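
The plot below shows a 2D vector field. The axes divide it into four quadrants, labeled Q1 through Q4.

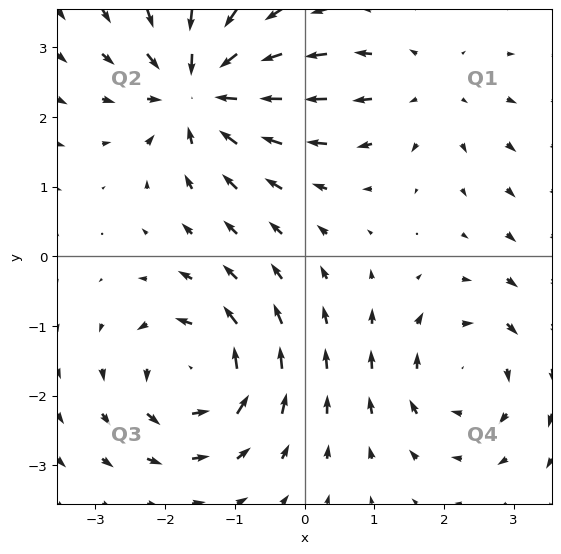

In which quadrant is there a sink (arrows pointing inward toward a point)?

The sink sits at approximately (-1.5, 2.4), which lies in quadrant Q2. The divergence there is about -6, negative as expected for a sink.

Q2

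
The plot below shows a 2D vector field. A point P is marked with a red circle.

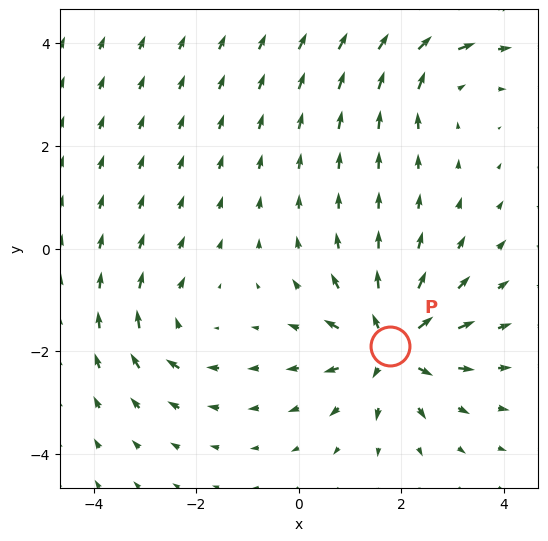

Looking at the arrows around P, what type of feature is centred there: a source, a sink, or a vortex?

At P (1.8, -1.9) the arrows spread outward. Divergence about +6, curl ≈0 — positive divergence with near-zero curl is a source.

source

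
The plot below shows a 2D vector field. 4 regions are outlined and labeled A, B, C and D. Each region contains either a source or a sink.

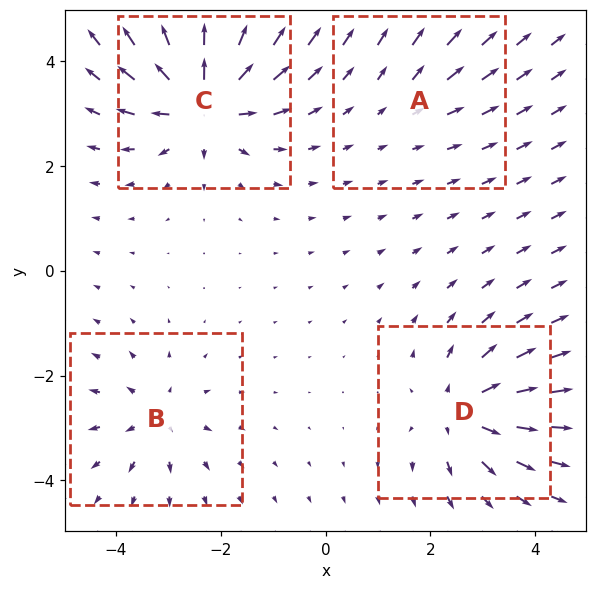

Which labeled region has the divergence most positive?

Divergence at each region's feature centre — A: about +2, B: about +4, C: about +8, D: about +6. Region C is most positive.

C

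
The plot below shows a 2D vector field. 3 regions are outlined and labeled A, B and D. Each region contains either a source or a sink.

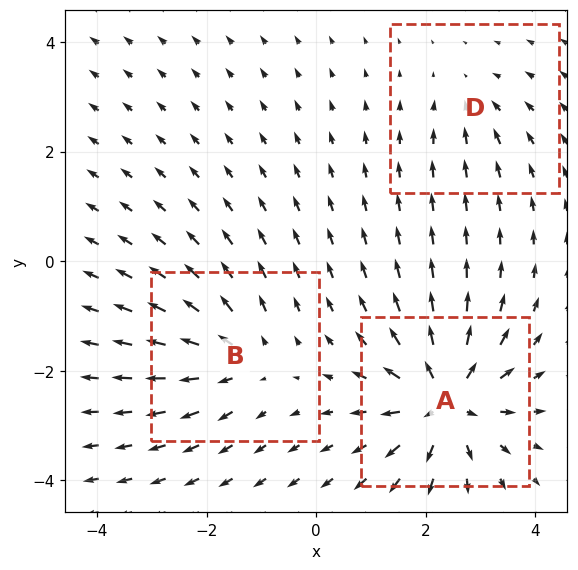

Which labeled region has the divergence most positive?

A

Divergence at each region's feature centre — A: about +6, B: about +4, D: about -2. Region A is most positive.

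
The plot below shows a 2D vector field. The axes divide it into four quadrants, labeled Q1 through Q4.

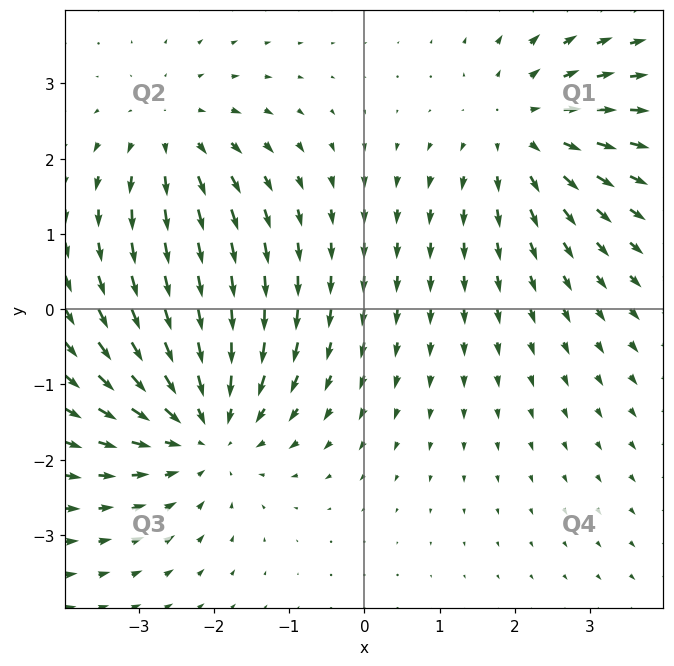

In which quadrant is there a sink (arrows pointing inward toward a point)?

The sink sits at approximately (-2.1, -1.6), which lies in quadrant Q3. The divergence there is about -3, negative as expected for a sink.

Q3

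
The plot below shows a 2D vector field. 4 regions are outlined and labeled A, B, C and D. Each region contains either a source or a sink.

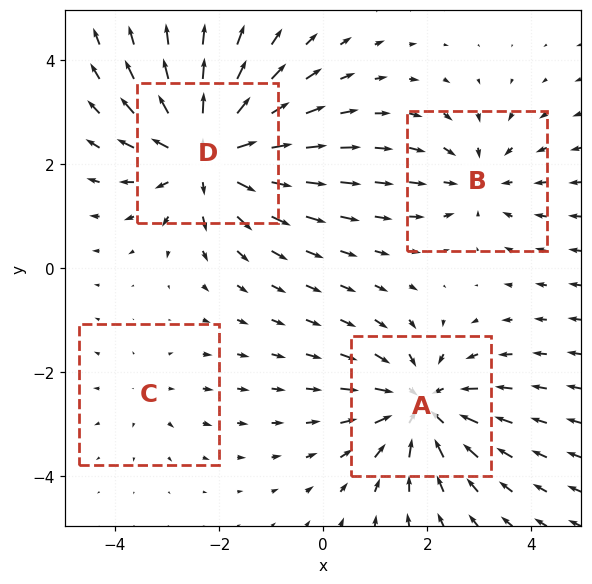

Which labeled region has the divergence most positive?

Divergence at each region's feature centre — A: about -5, B: about -3, C: about +2, D: about +6. Region D is most positive.

D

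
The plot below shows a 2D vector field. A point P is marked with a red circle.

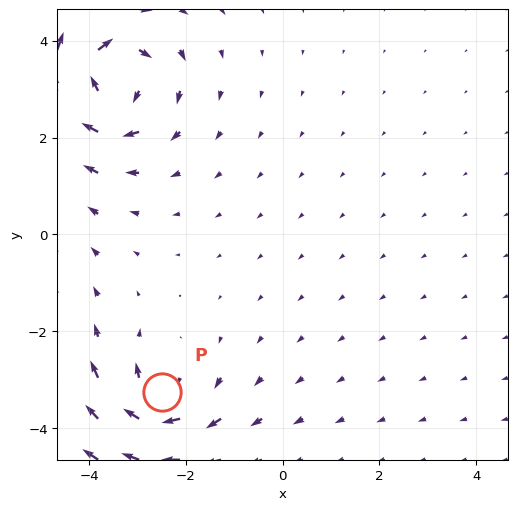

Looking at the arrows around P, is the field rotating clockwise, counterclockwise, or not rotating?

clockwise

Near P at (-2.5, -3.3) the arrows circulate clockwise. The curl (z-component) there is about -4; negative curl means clockwise rotation.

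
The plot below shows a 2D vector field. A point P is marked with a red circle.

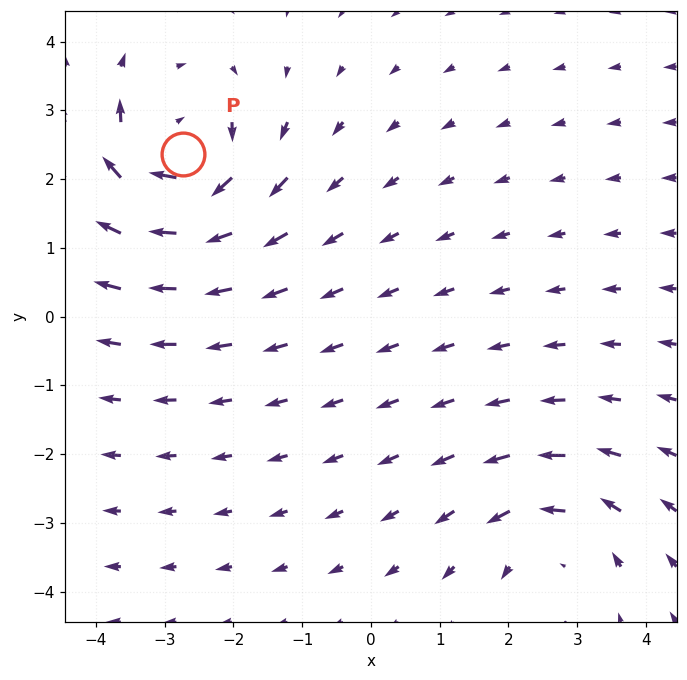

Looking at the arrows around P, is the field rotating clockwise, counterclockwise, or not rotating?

clockwise

Near P at (-2.7, 2.4) the arrows circulate clockwise. The curl (z-component) there is about -7; negative curl means clockwise rotation.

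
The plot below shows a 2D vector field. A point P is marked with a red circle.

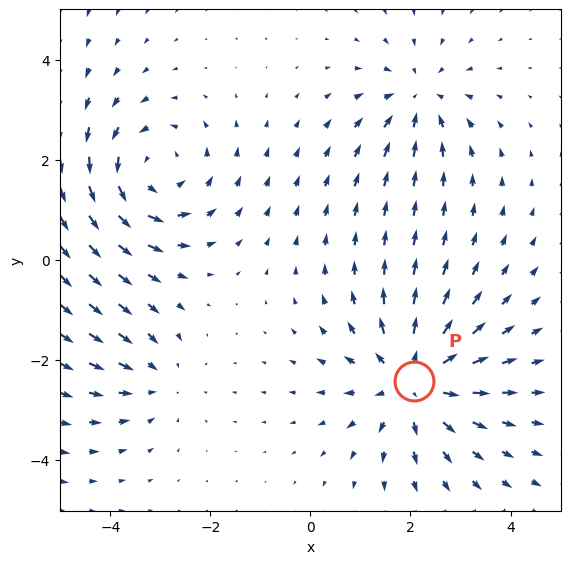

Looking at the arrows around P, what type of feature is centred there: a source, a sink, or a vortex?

source

At P (2.1, -2.4) the arrows spread outward. Divergence about +4, curl ≈0 — positive divergence with near-zero curl is a source.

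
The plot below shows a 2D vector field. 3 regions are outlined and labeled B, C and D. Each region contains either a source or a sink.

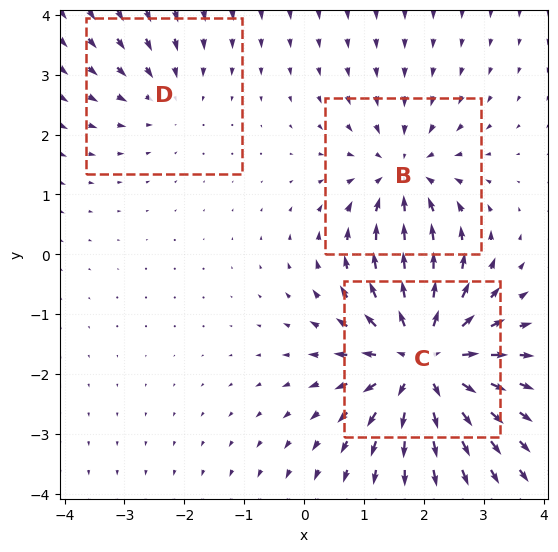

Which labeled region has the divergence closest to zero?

D

Divergence at each region's feature centre — B: about -3, C: about +5, D: about -2. Region D is closest to zero.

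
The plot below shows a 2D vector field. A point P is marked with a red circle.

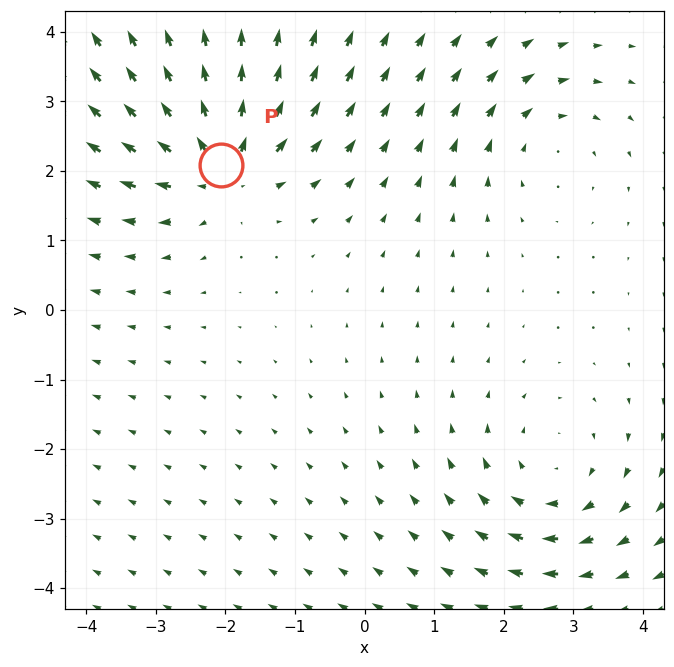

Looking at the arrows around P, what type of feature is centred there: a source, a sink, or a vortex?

At P (-2.1, 2.1) the arrows spread outward. Divergence about +6, curl ≈0 — positive divergence with near-zero curl is a source.

source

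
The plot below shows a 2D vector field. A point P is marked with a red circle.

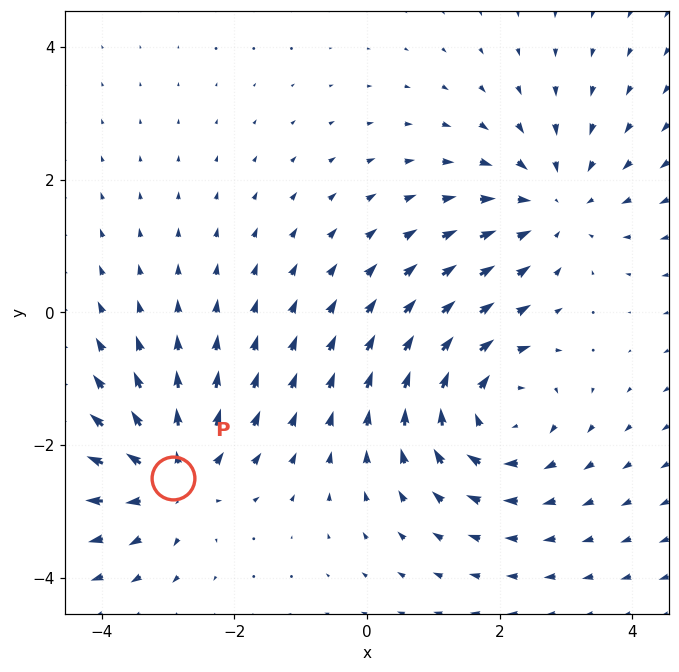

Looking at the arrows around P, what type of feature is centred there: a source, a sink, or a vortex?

At P (-2.9, -2.5) the arrows spread outward. Divergence about +5, curl ≈0 — positive divergence with near-zero curl is a source.

source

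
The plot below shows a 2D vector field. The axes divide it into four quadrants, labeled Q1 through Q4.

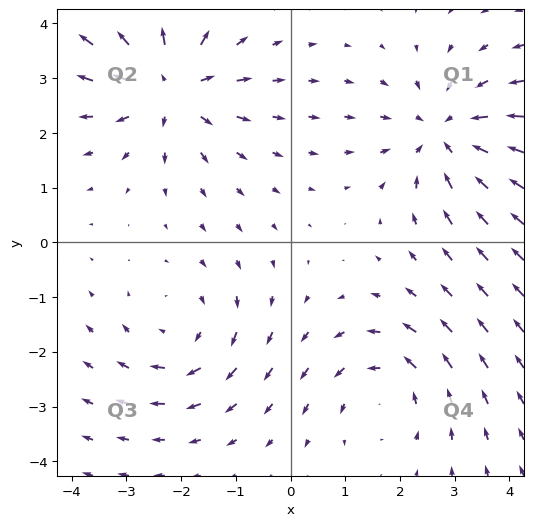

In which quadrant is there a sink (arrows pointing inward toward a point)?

The sink sits at approximately (2.8, 2.0), which lies in quadrant Q1. The divergence there is about -4, negative as expected for a sink.

Q1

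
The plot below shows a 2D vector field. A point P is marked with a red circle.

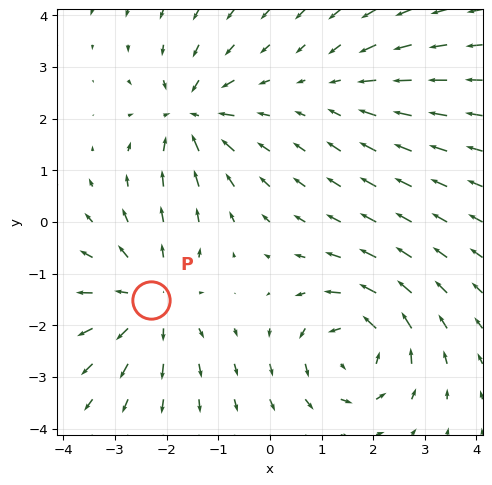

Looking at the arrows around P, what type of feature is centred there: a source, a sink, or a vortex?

source

At P (-2.3, -1.5) the arrows spread outward. Divergence about +4, curl ≈0 — positive divergence with near-zero curl is a source.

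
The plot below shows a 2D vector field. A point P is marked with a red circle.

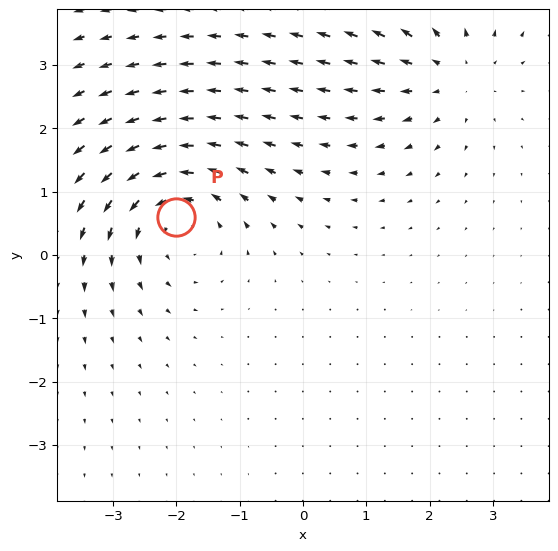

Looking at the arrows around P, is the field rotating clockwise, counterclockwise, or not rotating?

Near P at (-2.0, 0.6) the arrows circulate counterclockwise. The curl (z-component) there is about +5; positive curl means counterclockwise rotation.

counterclockwise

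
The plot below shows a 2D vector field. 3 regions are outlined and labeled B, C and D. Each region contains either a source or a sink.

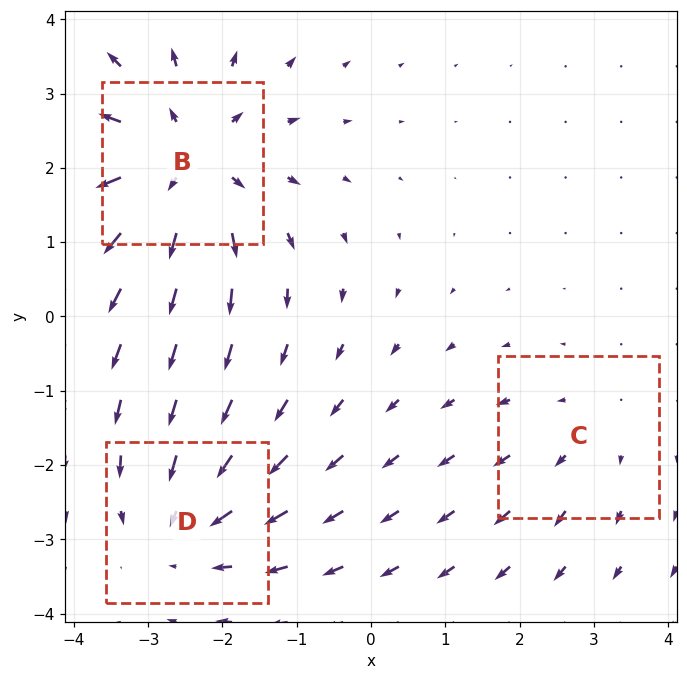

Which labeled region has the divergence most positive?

B

Divergence at each region's feature centre — B: about +4, C: about +2, D: about -3. Region B is most positive.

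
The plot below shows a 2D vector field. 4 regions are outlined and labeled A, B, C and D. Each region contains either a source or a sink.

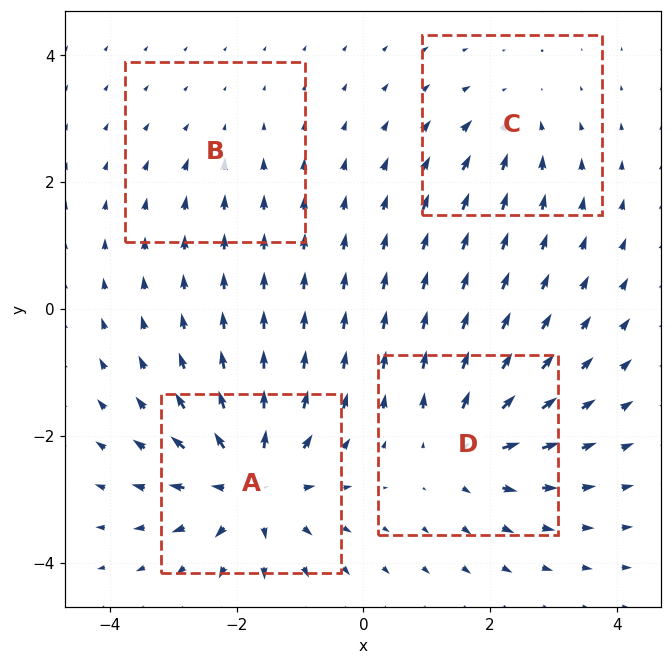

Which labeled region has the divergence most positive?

A

Divergence at each region's feature centre — A: about +8, B: about -2, C: about -4, D: about +6. Region A is most positive.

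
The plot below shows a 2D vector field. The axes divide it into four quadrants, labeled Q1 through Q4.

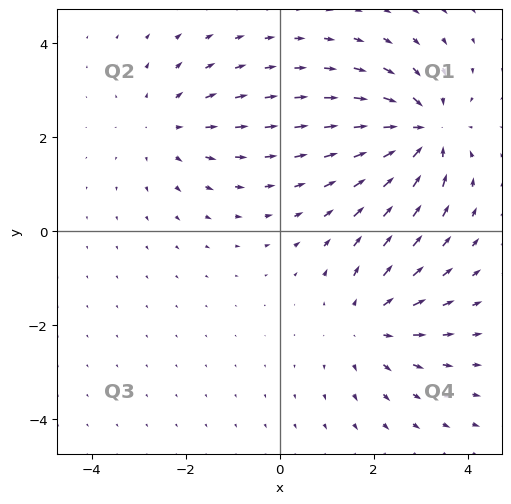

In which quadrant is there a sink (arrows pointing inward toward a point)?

Q1

The sink sits at approximately (3.0, 2.1), which lies in quadrant Q1. The divergence there is about -5, negative as expected for a sink.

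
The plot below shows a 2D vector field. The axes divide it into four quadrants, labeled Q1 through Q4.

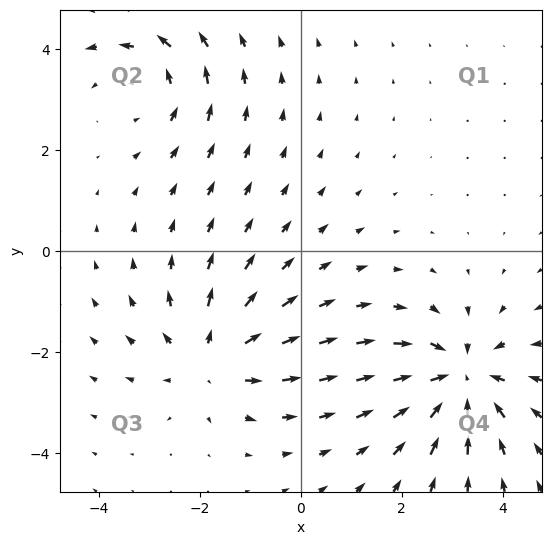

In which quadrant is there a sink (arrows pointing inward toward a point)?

The sink sits at approximately (3.2, -2.5), which lies in quadrant Q4. The divergence there is about -4, negative as expected for a sink.

Q4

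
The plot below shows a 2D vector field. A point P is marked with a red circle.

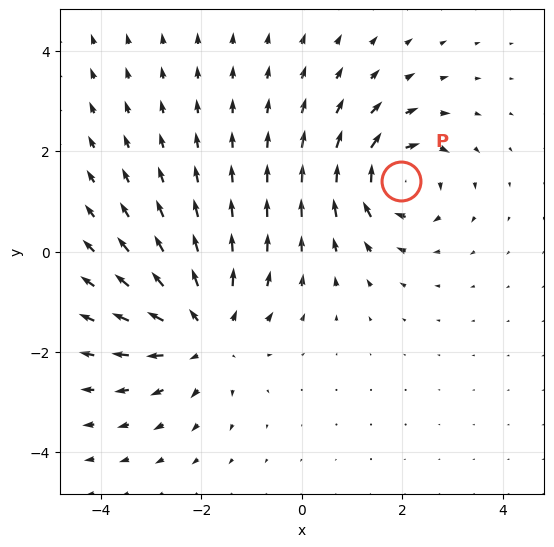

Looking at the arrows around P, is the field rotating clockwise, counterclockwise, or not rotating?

Near P at (2.0, 1.4) the arrows circulate clockwise. The curl (z-component) there is about -5; negative curl means clockwise rotation.

clockwise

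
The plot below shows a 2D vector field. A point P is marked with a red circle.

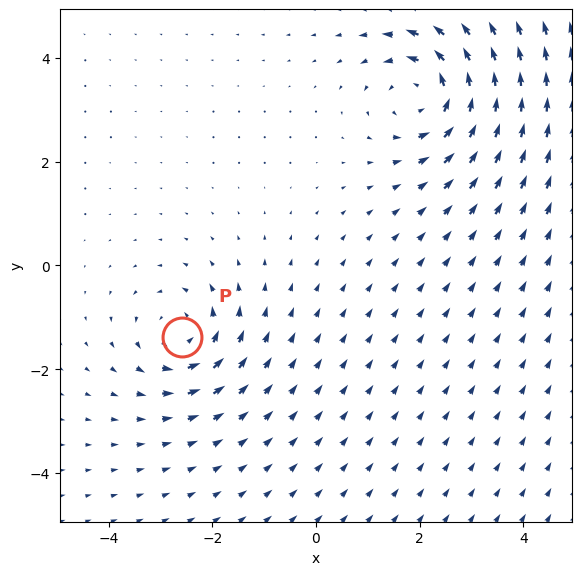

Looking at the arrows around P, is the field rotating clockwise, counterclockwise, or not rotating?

counterclockwise

Near P at (-2.6, -1.4) the arrows circulate counterclockwise. The curl (z-component) there is about +4; positive curl means counterclockwise rotation.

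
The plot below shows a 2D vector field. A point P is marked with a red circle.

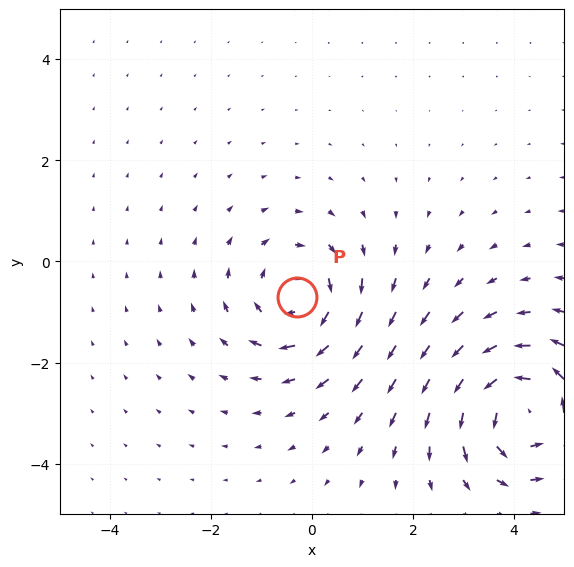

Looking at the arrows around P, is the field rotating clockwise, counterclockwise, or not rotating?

clockwise

Near P at (-0.3, -0.7) the arrows circulate clockwise. The curl (z-component) there is about -4; negative curl means clockwise rotation.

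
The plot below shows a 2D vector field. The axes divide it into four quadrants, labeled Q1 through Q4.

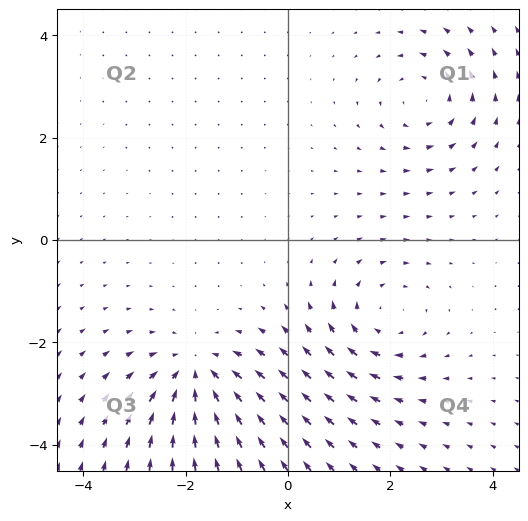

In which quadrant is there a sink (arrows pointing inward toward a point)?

Q3

The sink sits at approximately (-1.8, -2.6), which lies in quadrant Q3. The divergence there is about -5, negative as expected for a sink.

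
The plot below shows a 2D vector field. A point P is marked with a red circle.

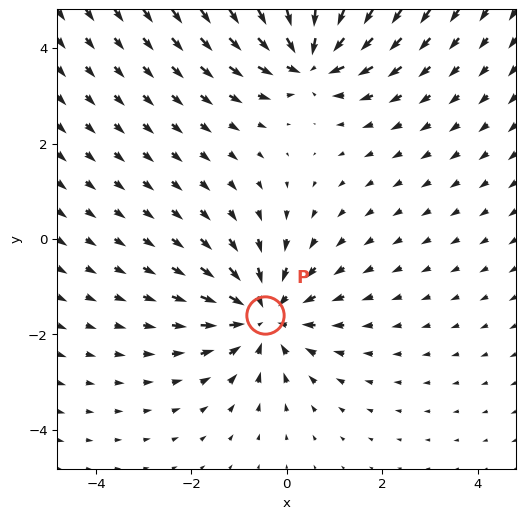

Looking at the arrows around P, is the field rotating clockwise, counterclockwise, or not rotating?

not rotating

Near P at (-0.5, -1.6) the arrows show no circulation. The curl there is ≈0.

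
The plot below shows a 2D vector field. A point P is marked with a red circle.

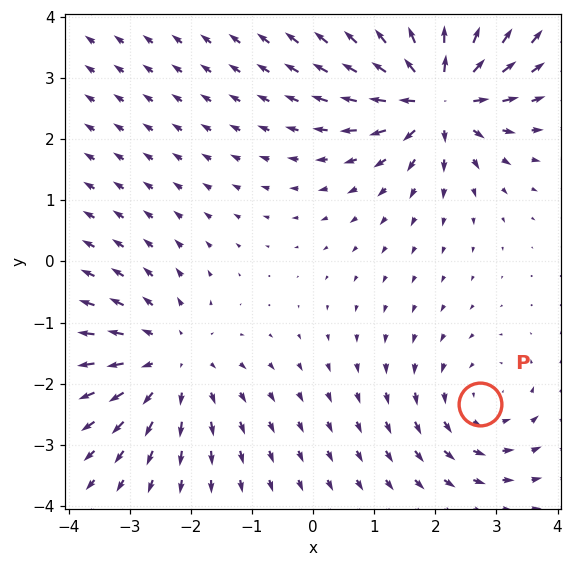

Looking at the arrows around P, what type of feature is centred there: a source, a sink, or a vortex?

vortex

At P (2.7, -2.3) the arrows circulate counterclockwise. Divergence ≈0, curl about +3 — near-zero divergence with nonzero curl is a vortex.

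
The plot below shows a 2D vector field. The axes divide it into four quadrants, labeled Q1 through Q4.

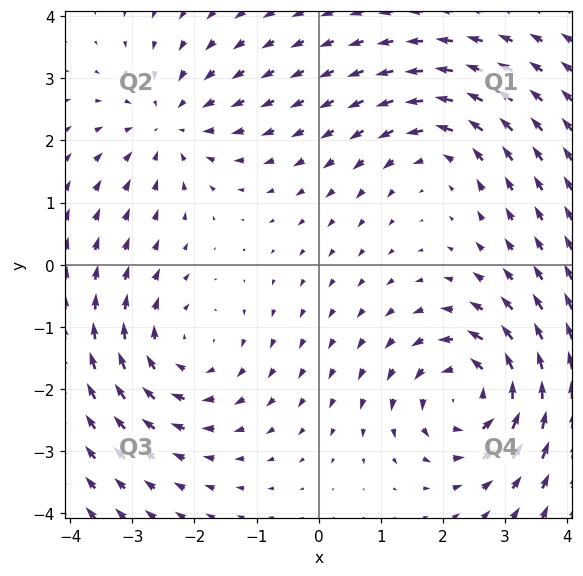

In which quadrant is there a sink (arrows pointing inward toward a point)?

The sink sits at approximately (-2.4, 2.3), which lies in quadrant Q2. The divergence there is about -3, negative as expected for a sink.

Q2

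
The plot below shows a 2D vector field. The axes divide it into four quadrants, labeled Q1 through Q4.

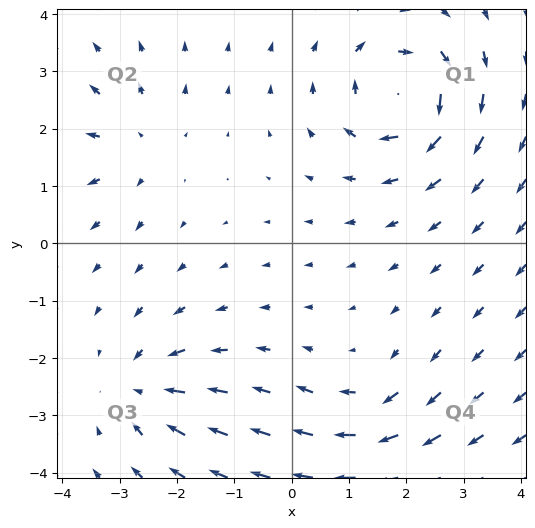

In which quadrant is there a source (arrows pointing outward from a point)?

The source sits at approximately (-2.7, 1.7), which lies in quadrant Q2. The divergence there is about +3, positive as expected for a source.

Q2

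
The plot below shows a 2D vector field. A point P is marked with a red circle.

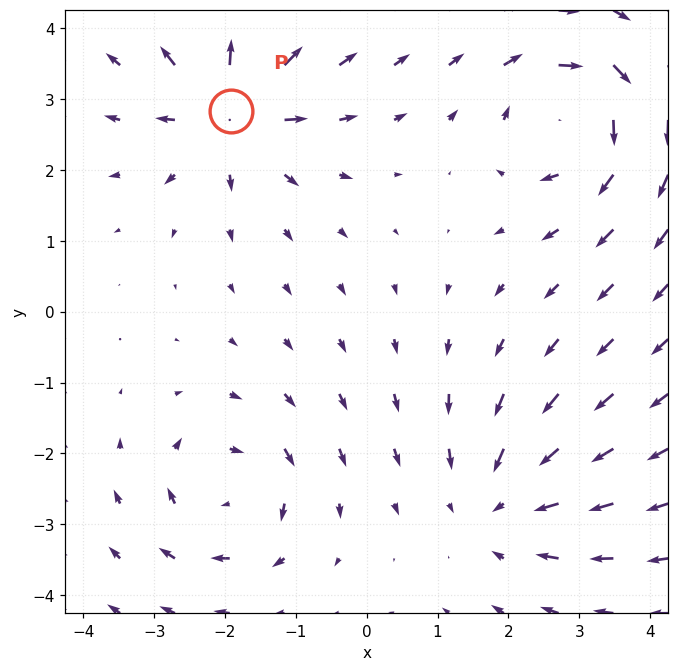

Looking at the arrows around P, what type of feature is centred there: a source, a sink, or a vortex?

source

At P (-1.9, 2.8) the arrows spread outward. Divergence about +7, curl ≈0 — positive divergence with near-zero curl is a source.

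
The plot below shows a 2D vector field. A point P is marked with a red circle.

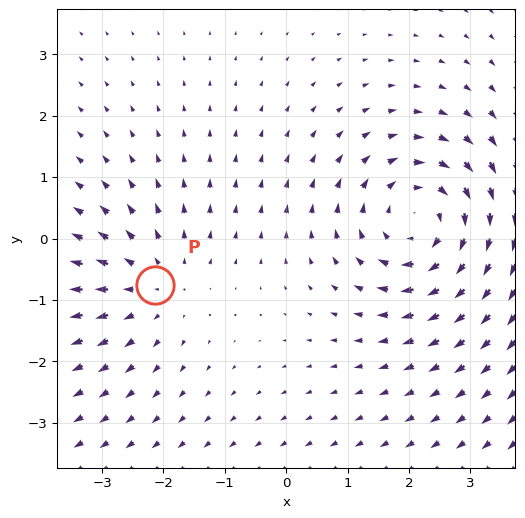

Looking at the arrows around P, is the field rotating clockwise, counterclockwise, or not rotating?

Near P at (-2.1, -0.8) the arrows show no circulation. The curl there is ≈0.

not rotating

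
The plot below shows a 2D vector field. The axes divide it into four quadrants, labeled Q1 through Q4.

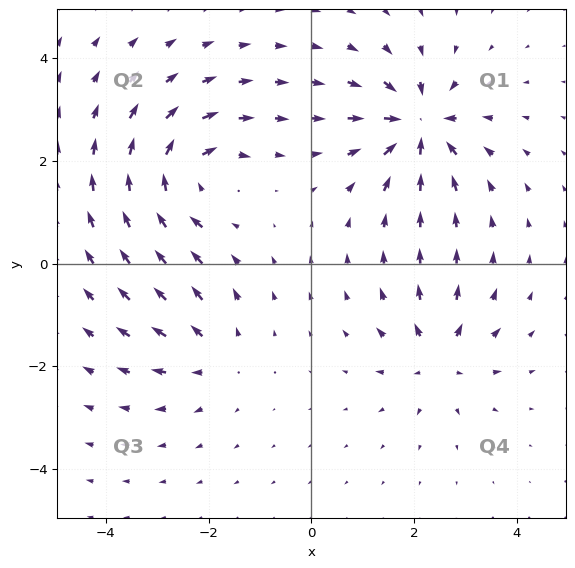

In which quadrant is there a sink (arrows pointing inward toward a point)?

Q1

The sink sits at approximately (2.1, 2.7), which lies in quadrant Q1. The divergence there is about -7, negative as expected for a sink.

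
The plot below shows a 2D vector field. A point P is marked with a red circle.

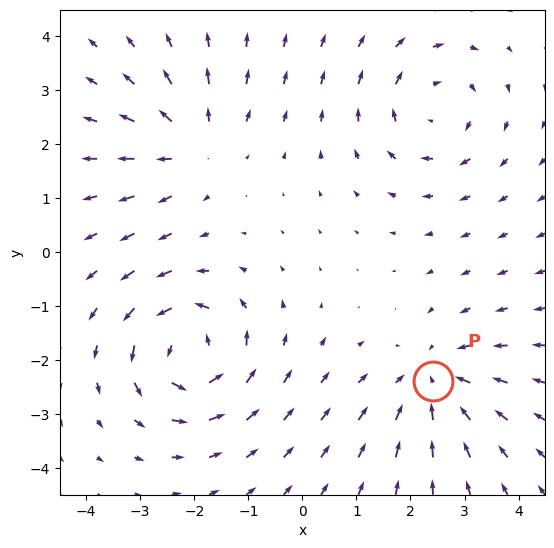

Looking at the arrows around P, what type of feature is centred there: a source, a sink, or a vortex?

At P (2.4, -2.4) the arrows converge inward. Divergence about -4, curl ≈0 — negative divergence with near-zero curl is a sink.

sink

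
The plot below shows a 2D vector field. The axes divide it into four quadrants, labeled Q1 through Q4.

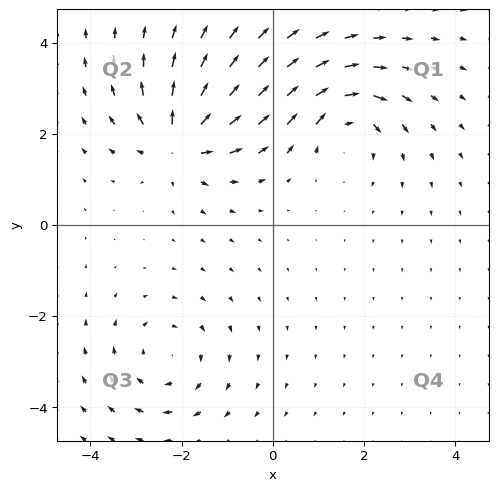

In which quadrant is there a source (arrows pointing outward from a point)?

Q2

The source sits at approximately (-2.1, 1.8), which lies in quadrant Q2. The divergence there is about +5, positive as expected for a source.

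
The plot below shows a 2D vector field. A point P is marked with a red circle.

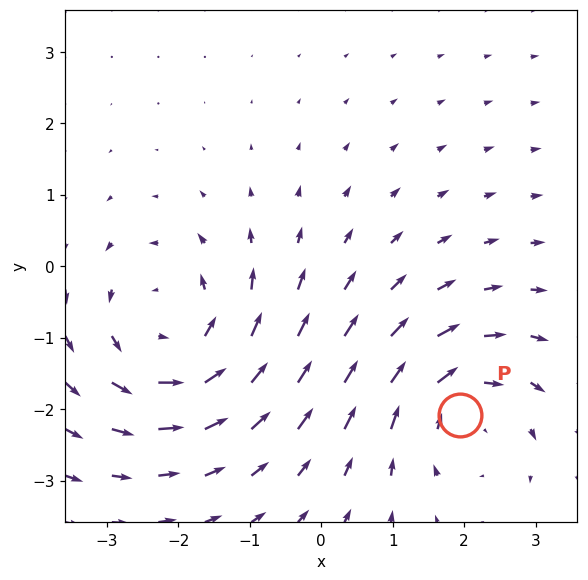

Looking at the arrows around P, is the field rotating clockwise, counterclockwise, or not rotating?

clockwise

Near P at (1.9, -2.1) the arrows circulate clockwise. The curl (z-component) there is about -3; negative curl means clockwise rotation.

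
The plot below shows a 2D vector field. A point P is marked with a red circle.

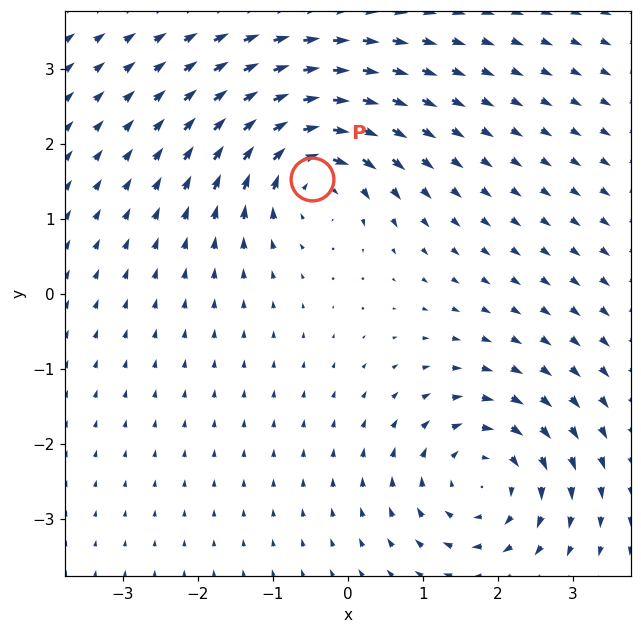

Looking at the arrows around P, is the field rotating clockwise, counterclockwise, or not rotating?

clockwise

Near P at (-0.5, 1.5) the arrows circulate clockwise. The curl (z-component) there is about -5; negative curl means clockwise rotation.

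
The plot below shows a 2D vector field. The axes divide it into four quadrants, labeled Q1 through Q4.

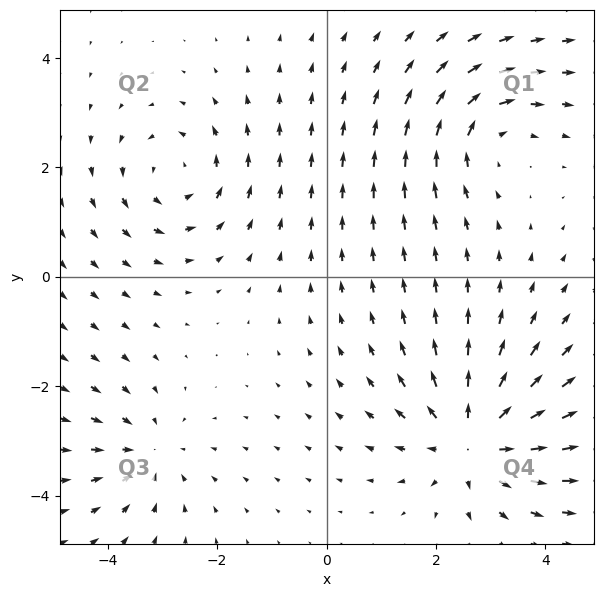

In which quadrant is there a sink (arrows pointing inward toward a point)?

The sink sits at approximately (-3.2, -3.2), which lies in quadrant Q3. The divergence there is about -3, negative as expected for a sink.

Q3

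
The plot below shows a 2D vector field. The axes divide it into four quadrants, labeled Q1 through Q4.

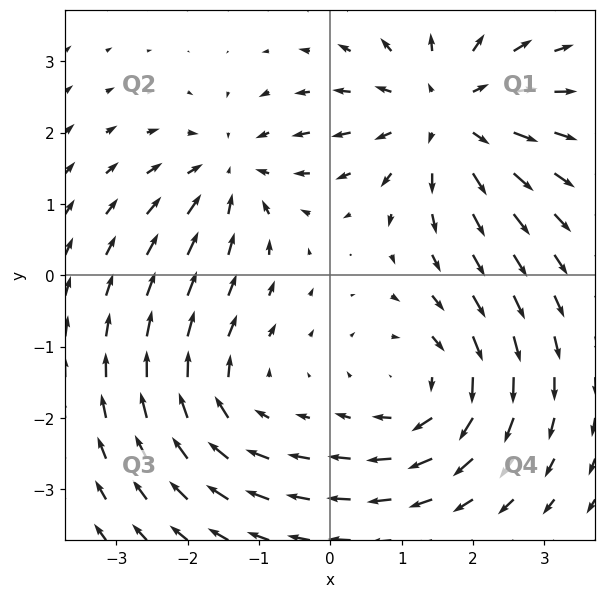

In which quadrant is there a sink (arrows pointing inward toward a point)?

The sink sits at approximately (-1.4, 1.5), which lies in quadrant Q2. The divergence there is about -4, negative as expected for a sink.

Q2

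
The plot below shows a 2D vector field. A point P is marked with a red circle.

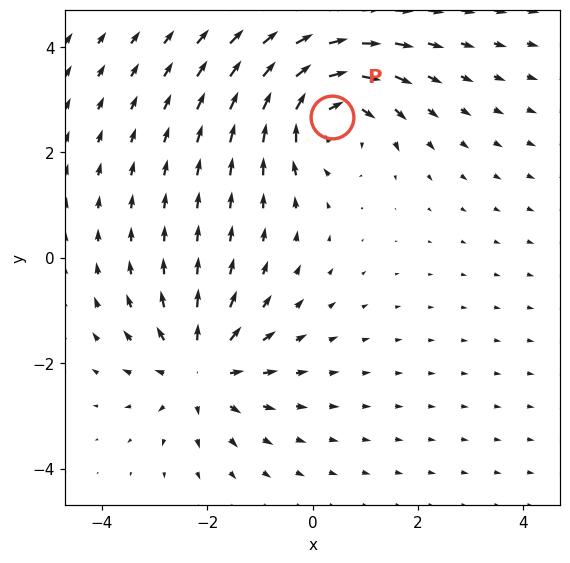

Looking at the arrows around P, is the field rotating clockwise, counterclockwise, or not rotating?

clockwise

Near P at (0.4, 2.7) the arrows circulate clockwise. The curl (z-component) there is about -5; negative curl means clockwise rotation.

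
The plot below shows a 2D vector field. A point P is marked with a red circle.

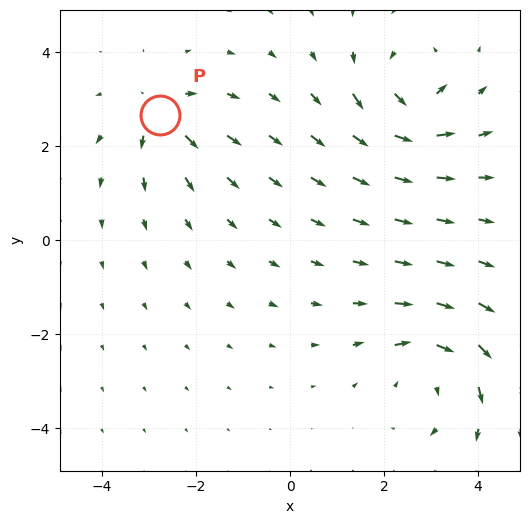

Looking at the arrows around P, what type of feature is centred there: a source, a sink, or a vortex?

source

At P (-2.8, 2.7) the arrows spread outward. Divergence about +5, curl ≈0 — positive divergence with near-zero curl is a source.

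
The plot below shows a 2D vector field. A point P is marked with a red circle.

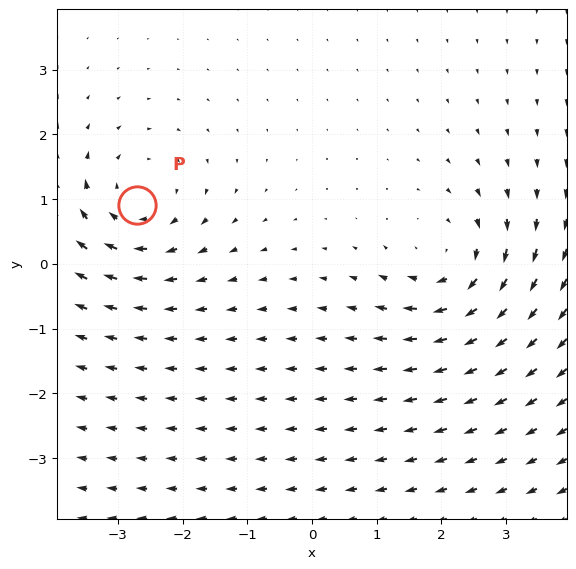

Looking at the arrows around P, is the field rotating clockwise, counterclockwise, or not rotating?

Near P at (-2.7, 0.9) the arrows circulate clockwise. The curl (z-component) there is about -4; negative curl means clockwise rotation.

clockwise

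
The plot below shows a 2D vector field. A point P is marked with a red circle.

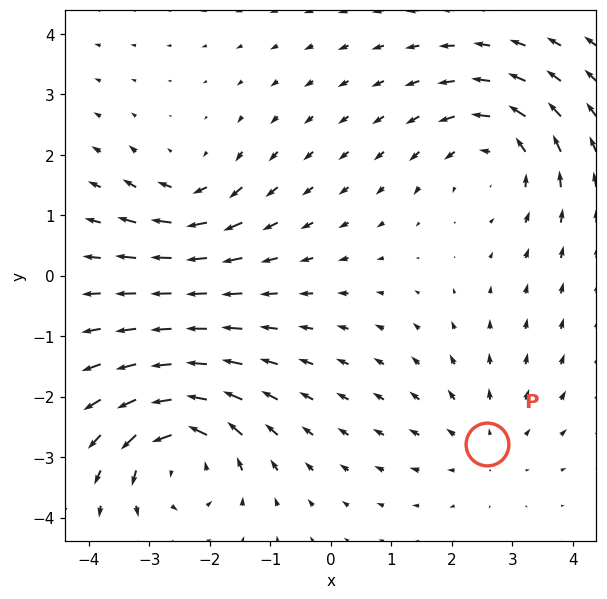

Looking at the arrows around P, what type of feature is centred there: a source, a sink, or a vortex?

source

At P (2.6, -2.8) the arrows spread outward. Divergence about +2, curl ≈0 — positive divergence with near-zero curl is a source.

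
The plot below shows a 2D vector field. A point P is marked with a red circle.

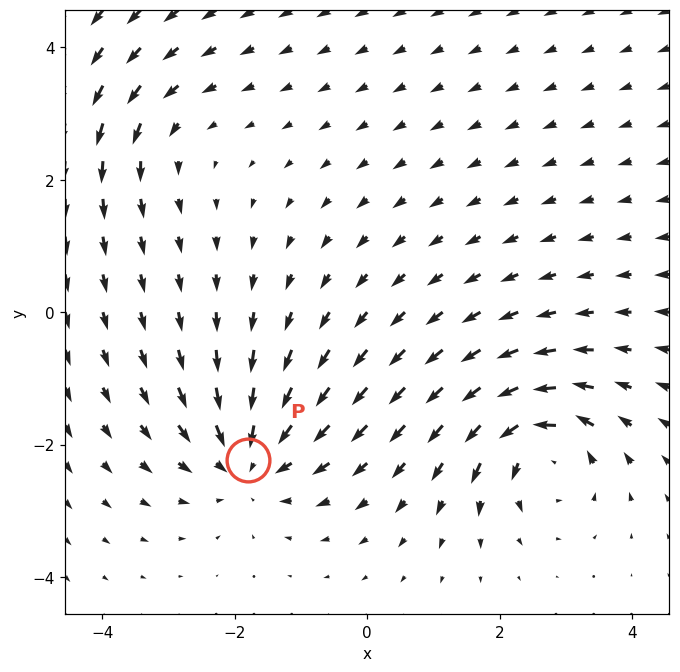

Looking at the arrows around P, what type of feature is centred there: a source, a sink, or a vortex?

sink

At P (-1.8, -2.2) the arrows converge inward. Divergence about -4, curl ≈0 — negative divergence with near-zero curl is a sink.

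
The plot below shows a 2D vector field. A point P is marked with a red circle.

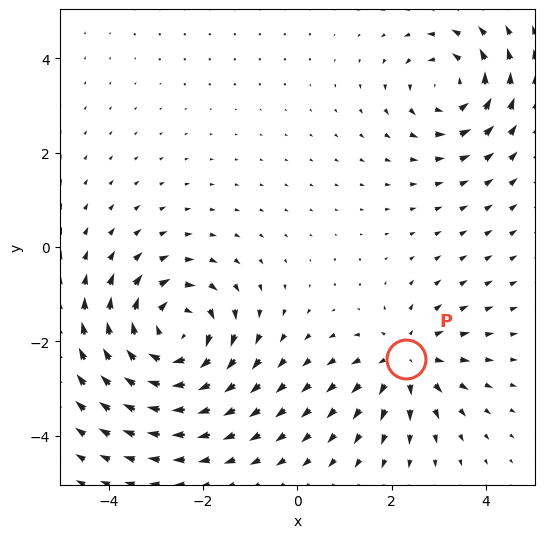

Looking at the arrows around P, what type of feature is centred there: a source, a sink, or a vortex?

source

At P (2.3, -2.4) the arrows spread outward. Divergence about +3, curl ≈0 — positive divergence with near-zero curl is a source.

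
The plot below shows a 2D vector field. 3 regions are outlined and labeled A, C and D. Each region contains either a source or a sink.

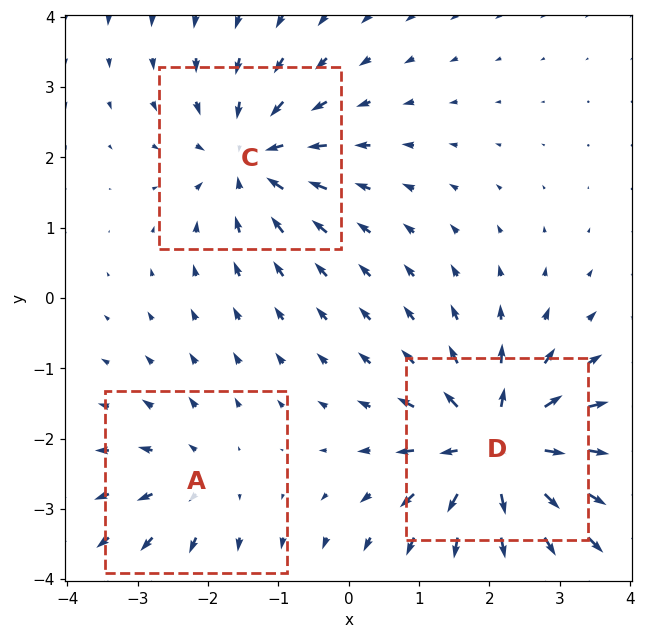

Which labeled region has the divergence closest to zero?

A

Divergence at each region's feature centre — A: about +2, C: about -4, D: about +6. Region A is closest to zero.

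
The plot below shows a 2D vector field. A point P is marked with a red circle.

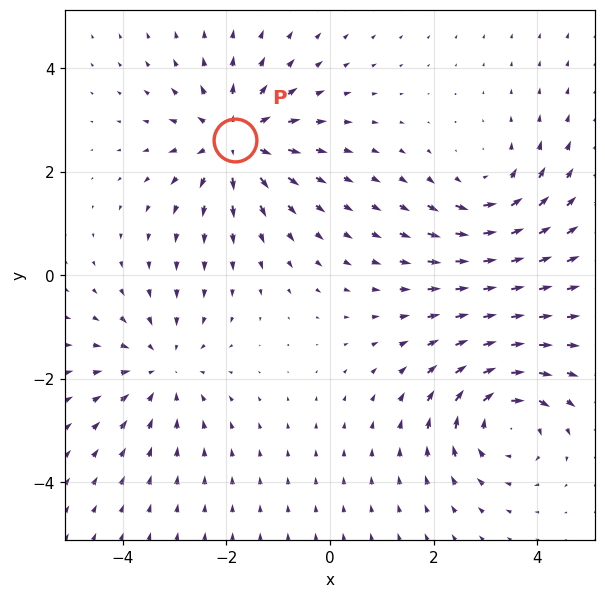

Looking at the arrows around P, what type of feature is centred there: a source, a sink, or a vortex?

At P (-1.8, 2.6) the arrows spread outward. Divergence about +5, curl ≈0 — positive divergence with near-zero curl is a source.

source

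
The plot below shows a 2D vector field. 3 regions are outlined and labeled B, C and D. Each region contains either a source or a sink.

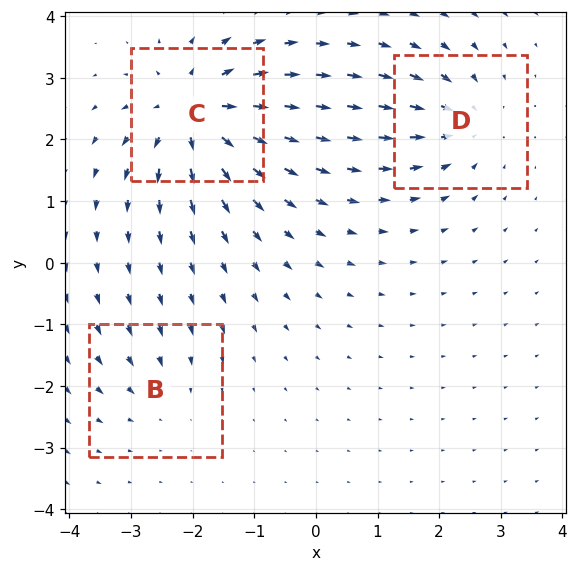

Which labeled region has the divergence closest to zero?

B

Divergence at each region's feature centre — B: about -2, C: about +7, D: about -4. Region B is closest to zero.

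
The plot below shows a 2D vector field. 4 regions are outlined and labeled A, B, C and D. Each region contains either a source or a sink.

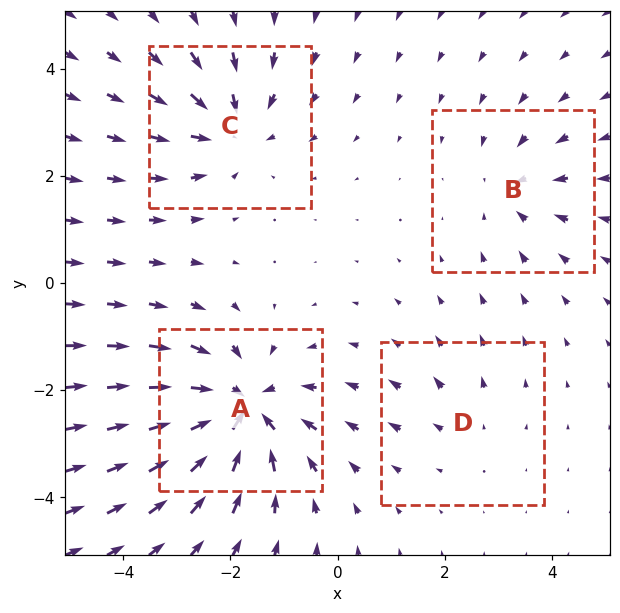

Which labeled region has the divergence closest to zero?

Divergence at each region's feature centre — A: about -7, B: about -3, C: about -5, D: about +2. Region D is closest to zero.

D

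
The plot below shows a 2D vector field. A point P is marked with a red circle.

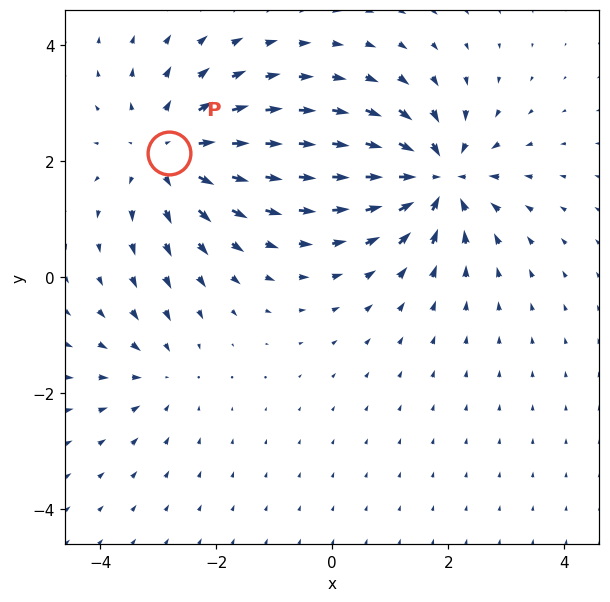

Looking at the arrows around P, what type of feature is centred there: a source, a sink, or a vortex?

source

At P (-2.8, 2.1) the arrows spread outward. Divergence about +4, curl ≈0 — positive divergence with near-zero curl is a source.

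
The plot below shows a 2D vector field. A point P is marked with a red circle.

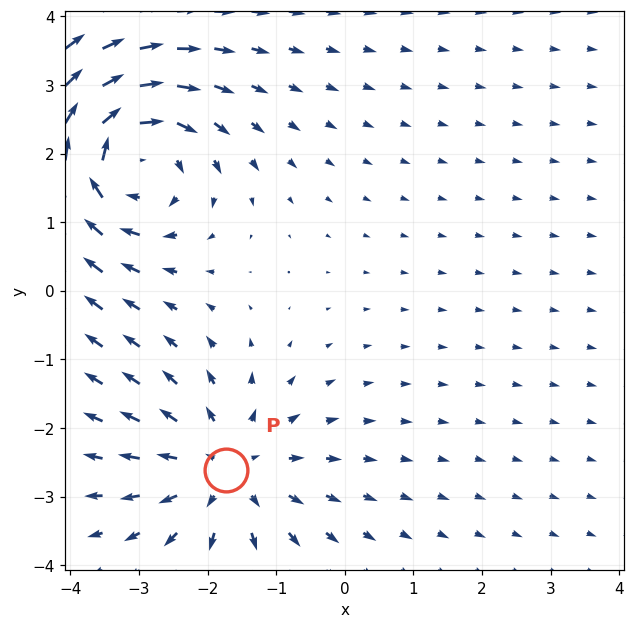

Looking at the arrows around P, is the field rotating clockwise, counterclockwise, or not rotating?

Near P at (-1.7, -2.6) the arrows show no circulation. The curl there is ≈0.

not rotating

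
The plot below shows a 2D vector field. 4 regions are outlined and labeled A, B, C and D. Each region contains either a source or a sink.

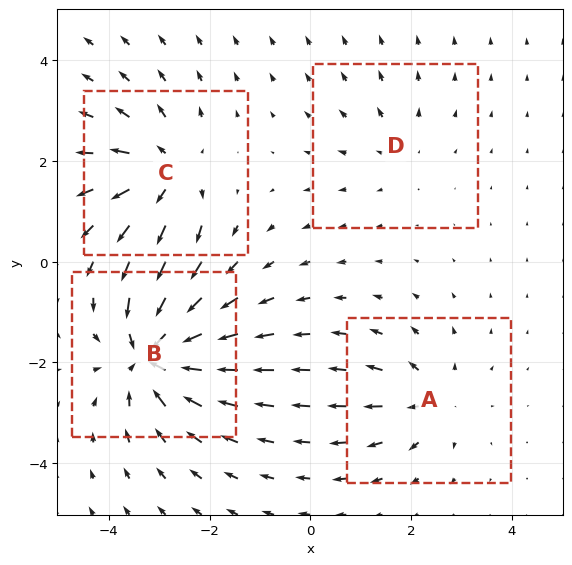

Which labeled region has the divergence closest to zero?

Divergence at each region's feature centre — A: about +4, B: about -7, C: about +5, D: about +2. Region D is closest to zero.

D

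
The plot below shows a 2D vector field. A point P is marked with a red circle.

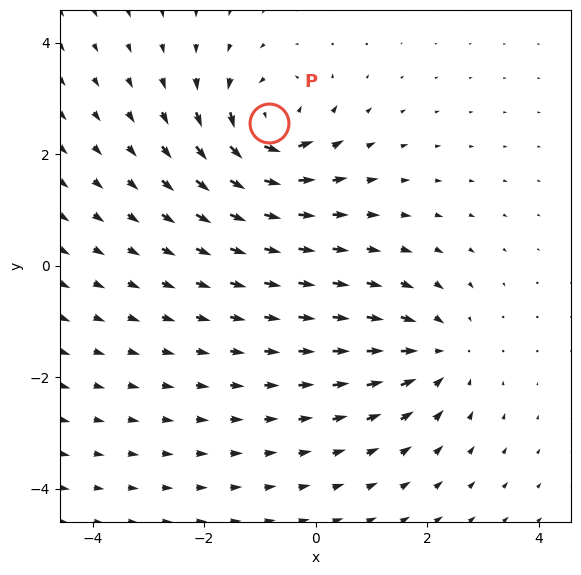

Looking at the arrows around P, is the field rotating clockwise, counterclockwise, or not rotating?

counterclockwise

Near P at (-0.8, 2.6) the arrows circulate counterclockwise. The curl (z-component) there is about +6; positive curl means counterclockwise rotation.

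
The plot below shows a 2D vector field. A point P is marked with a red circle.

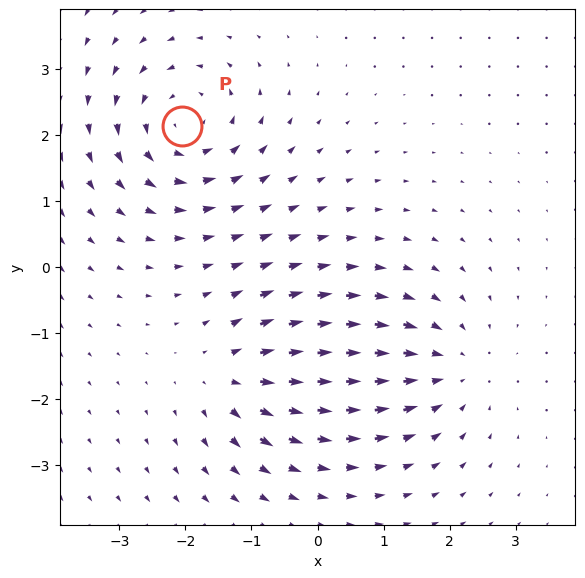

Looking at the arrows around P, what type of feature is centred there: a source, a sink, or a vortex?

At P (-2.0, 2.1) the arrows circulate counterclockwise. Divergence ≈0, curl about +5 — near-zero divergence with nonzero curl is a vortex.

vortex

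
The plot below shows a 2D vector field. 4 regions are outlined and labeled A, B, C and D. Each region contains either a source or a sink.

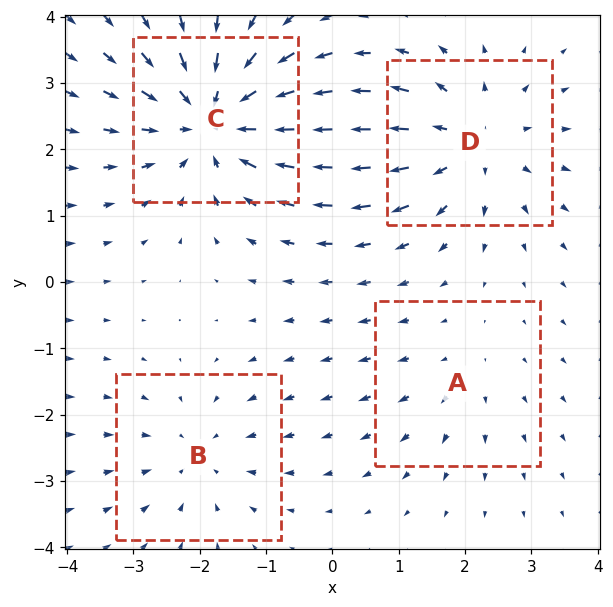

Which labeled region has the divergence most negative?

Divergence at each region's feature centre — A: about +2, B: about -3, C: about -6, D: about +4. Region C is most negative.

C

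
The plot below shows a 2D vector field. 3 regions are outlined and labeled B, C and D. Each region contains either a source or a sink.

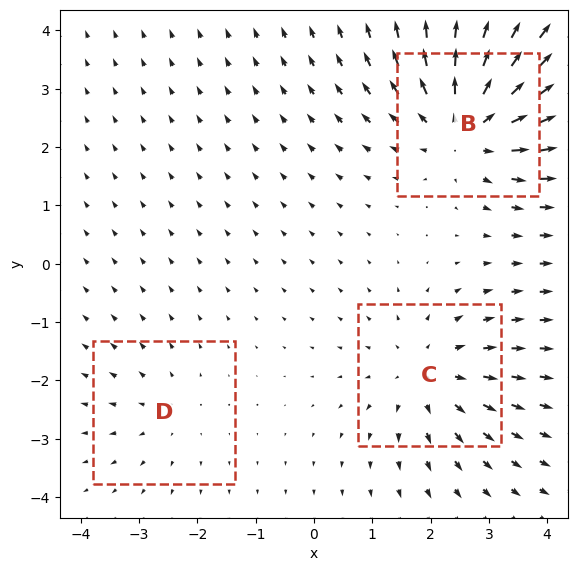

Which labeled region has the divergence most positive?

Divergence at each region's feature centre — B: about +5, C: about +3, D: about +2. Region B is most positive.

B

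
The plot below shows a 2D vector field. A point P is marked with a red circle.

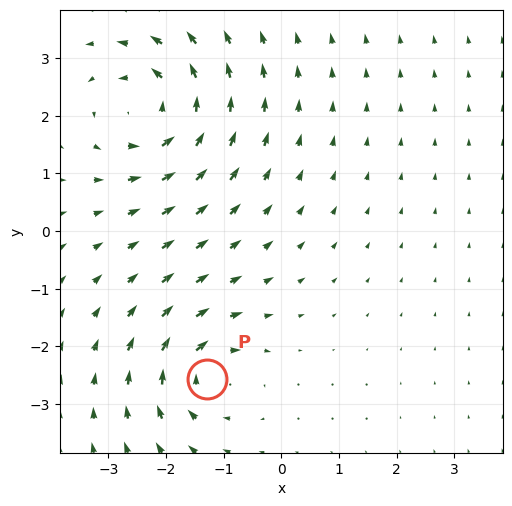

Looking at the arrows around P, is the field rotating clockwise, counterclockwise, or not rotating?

clockwise

Near P at (-1.3, -2.6) the arrows circulate clockwise. The curl (z-component) there is about -4; negative curl means clockwise rotation.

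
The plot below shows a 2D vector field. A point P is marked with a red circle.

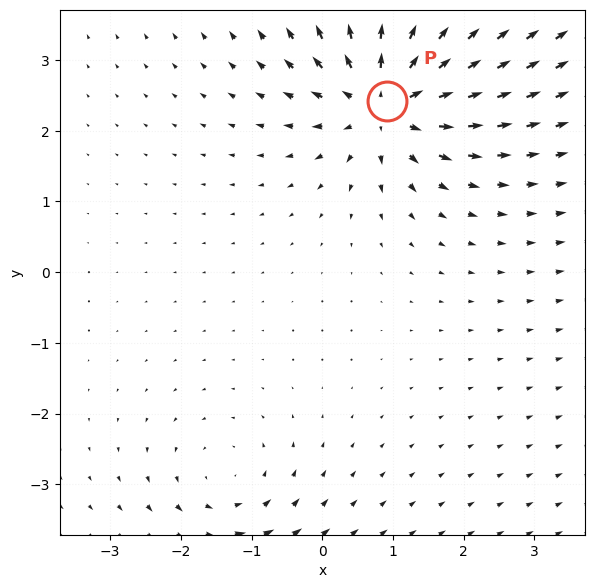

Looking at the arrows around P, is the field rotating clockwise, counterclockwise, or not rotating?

not rotating

Near P at (0.9, 2.4) the arrows show no circulation. The curl there is ≈0.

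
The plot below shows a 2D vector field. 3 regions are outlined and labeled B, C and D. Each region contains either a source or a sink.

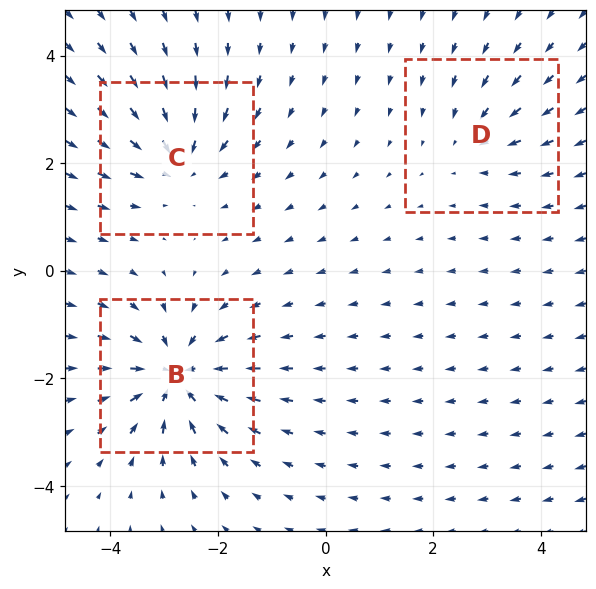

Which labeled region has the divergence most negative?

Divergence at each region's feature centre — B: about -5, C: about -4, D: about -2. Region B is most negative.

B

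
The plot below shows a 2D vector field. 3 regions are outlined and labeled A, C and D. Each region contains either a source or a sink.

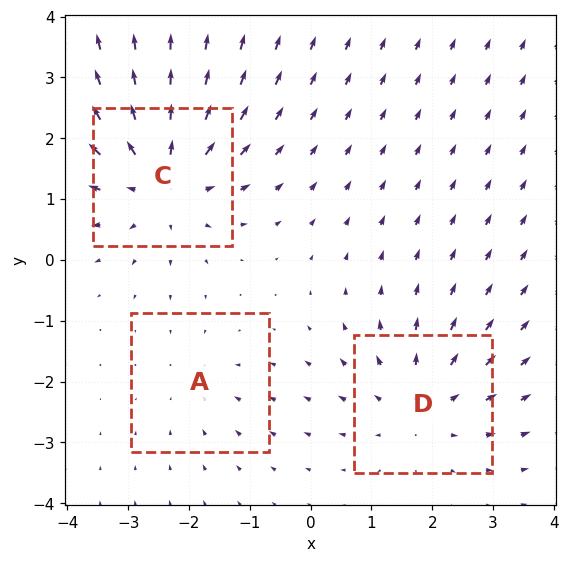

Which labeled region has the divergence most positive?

C

Divergence at each region's feature centre — A: about -2, C: about +4, D: about +3. Region C is most positive.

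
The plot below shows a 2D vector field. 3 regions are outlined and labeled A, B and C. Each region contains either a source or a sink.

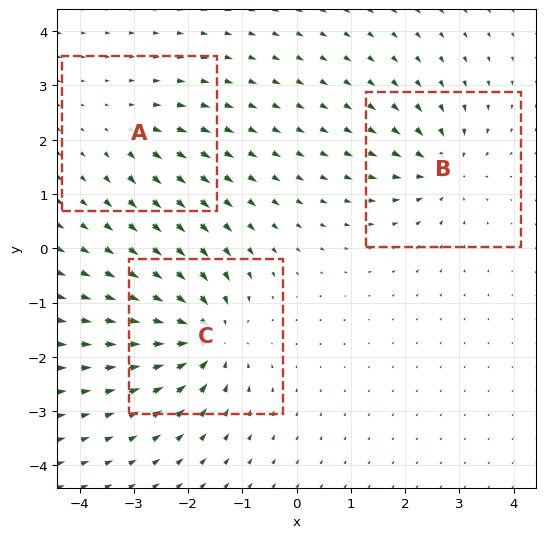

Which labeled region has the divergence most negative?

Divergence at each region's feature centre — A: about +2, B: about -4, C: about -6. Region C is most negative.

C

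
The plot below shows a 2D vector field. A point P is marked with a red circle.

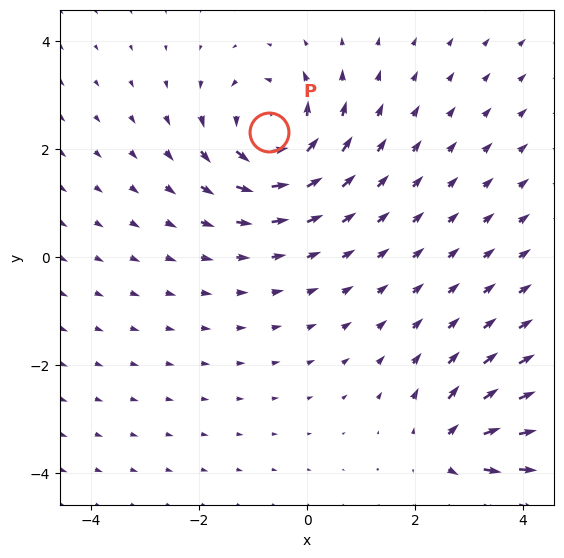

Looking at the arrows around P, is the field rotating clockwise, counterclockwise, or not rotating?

counterclockwise

Near P at (-0.7, 2.3) the arrows circulate counterclockwise. The curl (z-component) there is about +4; positive curl means counterclockwise rotation.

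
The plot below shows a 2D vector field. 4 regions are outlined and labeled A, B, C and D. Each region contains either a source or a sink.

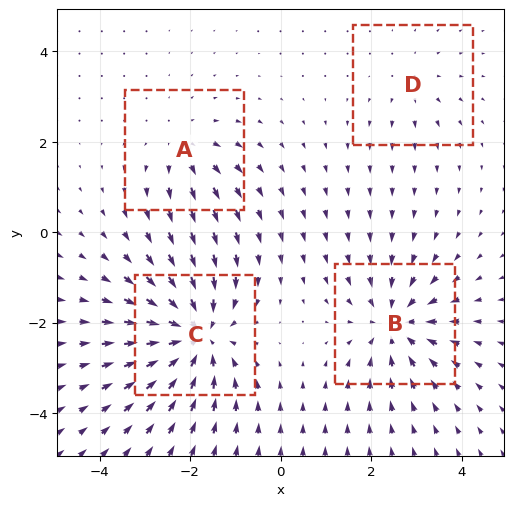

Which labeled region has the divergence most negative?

Divergence at each region's feature centre — A: about +3, B: about -5, C: about -7, D: about +2. Region C is most negative.

C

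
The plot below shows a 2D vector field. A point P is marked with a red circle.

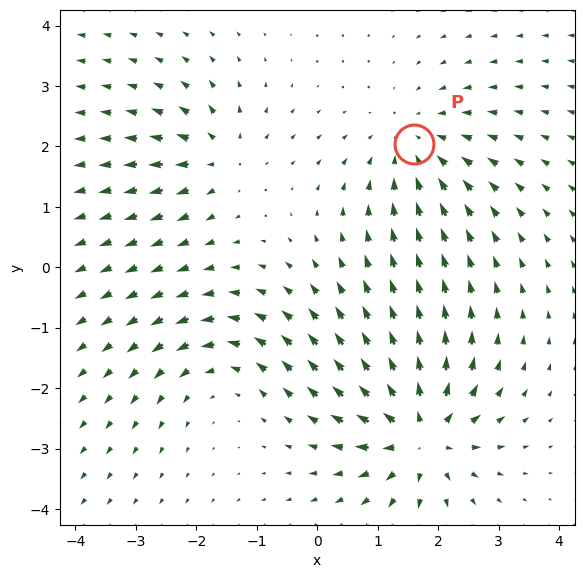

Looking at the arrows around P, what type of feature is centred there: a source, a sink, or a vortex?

sink

At P (1.6, 2.0) the arrows converge inward. Divergence about -3, curl ≈0 — negative divergence with near-zero curl is a sink.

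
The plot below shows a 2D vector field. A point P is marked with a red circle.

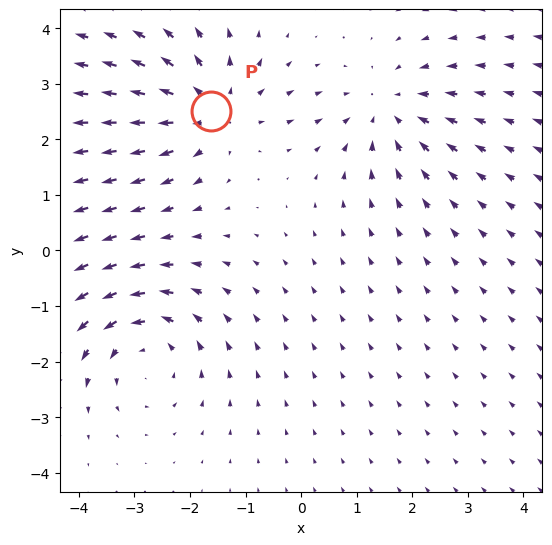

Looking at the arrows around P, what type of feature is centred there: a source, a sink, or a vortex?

source

At P (-1.6, 2.5) the arrows spread outward. Divergence about +4, curl ≈0 — positive divergence with near-zero curl is a source.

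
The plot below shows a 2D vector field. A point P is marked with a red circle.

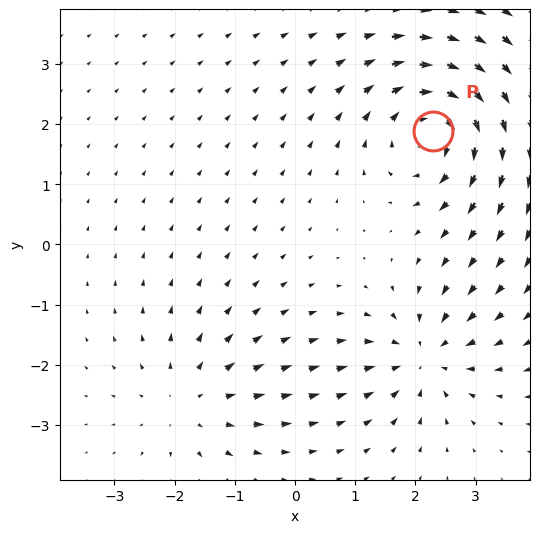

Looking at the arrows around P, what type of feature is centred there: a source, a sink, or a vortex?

At P (2.3, 1.9) the arrows circulate clockwise. Divergence ≈0, curl about -4 — near-zero divergence with nonzero curl is a vortex.

vortex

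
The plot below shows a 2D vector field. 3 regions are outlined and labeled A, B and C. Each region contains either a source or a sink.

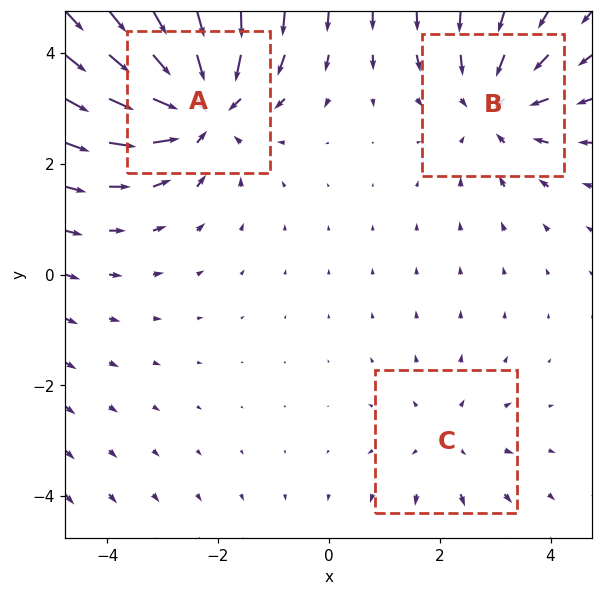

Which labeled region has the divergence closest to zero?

Divergence at each region's feature centre — A: about -4, B: about -3, C: about +2. Region C is closest to zero.

C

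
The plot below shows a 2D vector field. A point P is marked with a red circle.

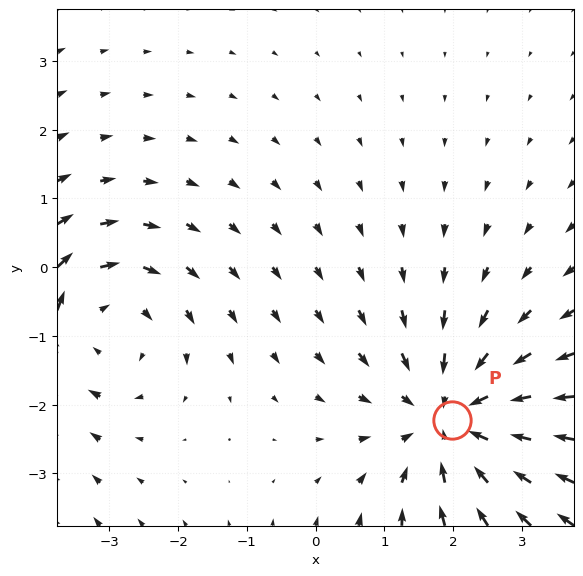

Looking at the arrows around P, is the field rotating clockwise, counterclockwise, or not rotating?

not rotating

Near P at (2.0, -2.2) the arrows show no circulation. The curl there is ≈0.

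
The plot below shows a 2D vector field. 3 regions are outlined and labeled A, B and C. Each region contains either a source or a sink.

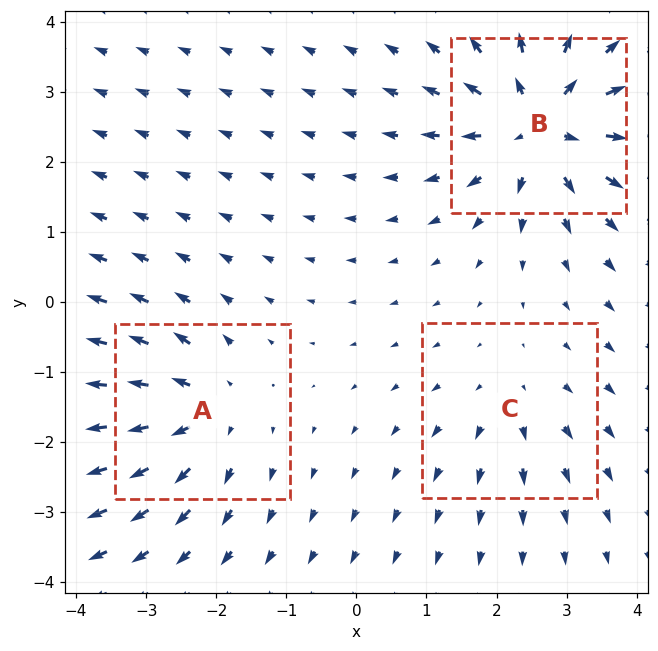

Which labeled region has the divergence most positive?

Divergence at each region's feature centre — A: about +4, B: about +6, C: about +2. Region B is most positive.

B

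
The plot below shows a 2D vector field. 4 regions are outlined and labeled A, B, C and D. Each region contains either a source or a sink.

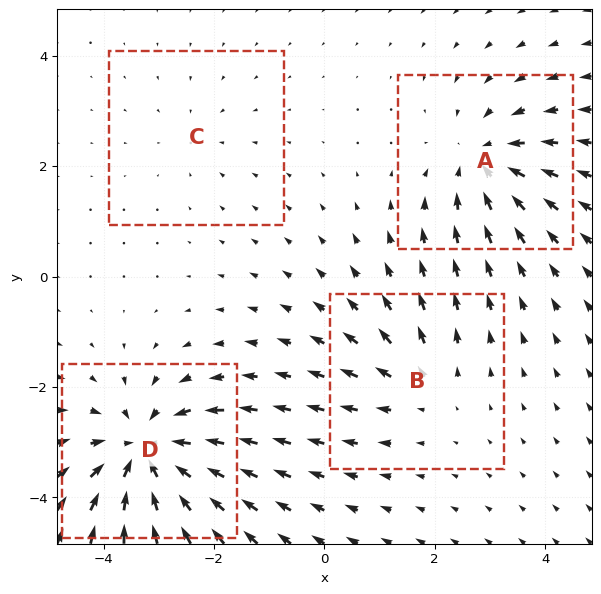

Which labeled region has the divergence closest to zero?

C

Divergence at each region's feature centre — A: about -5, B: about +3, C: about -2, D: about -7. Region C is closest to zero.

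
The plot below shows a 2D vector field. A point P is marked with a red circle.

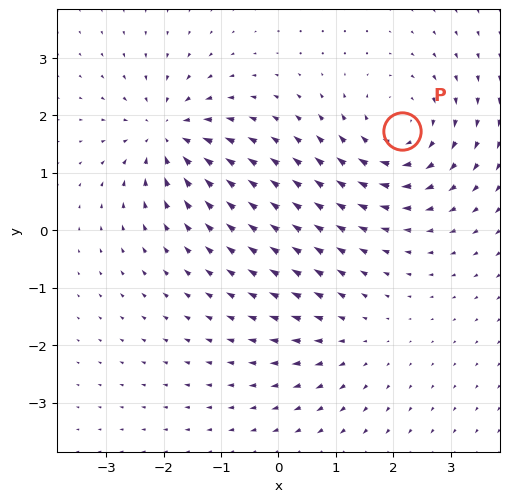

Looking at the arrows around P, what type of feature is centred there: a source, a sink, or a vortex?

vortex

At P (2.2, 1.7) the arrows circulate clockwise. Divergence ≈0, curl about -5 — near-zero divergence with nonzero curl is a vortex.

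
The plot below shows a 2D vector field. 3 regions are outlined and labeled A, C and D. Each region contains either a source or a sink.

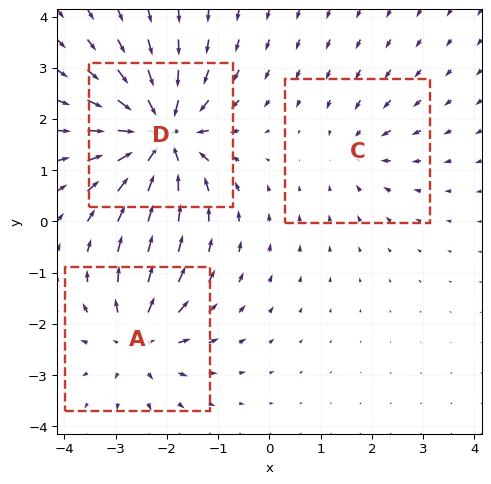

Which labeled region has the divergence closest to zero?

Divergence at each region's feature centre — A: about +4, C: about -2, D: about -6. Region C is closest to zero.

C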